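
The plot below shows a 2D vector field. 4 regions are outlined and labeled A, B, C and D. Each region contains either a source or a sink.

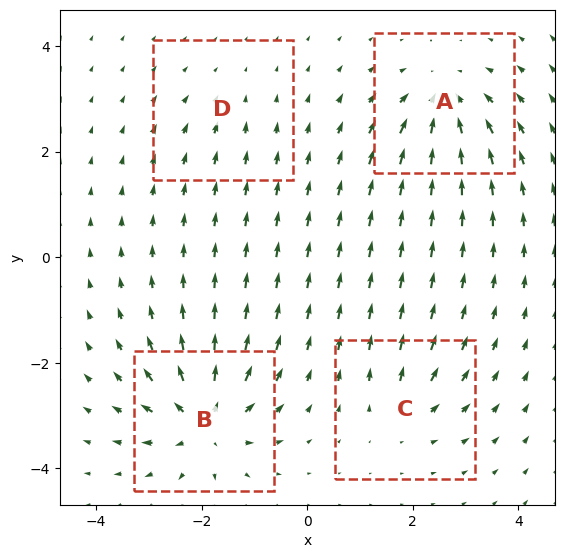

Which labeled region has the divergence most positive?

B

Divergence at each region's feature centre — A: about -7, B: about +8, C: about +4, D: about -2. Region B is most positive.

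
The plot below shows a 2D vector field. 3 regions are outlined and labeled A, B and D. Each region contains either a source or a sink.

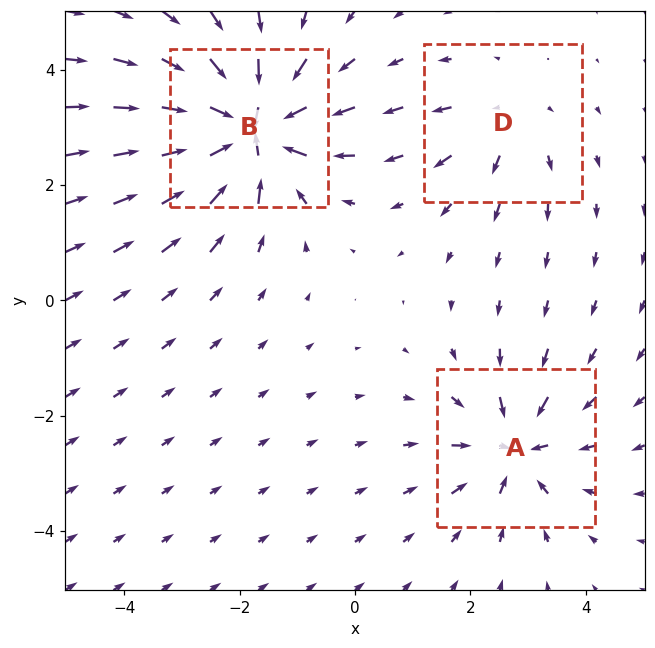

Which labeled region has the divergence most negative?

B

Divergence at each region's feature centre — A: about -4, B: about -6, D: about +2. Region B is most negative.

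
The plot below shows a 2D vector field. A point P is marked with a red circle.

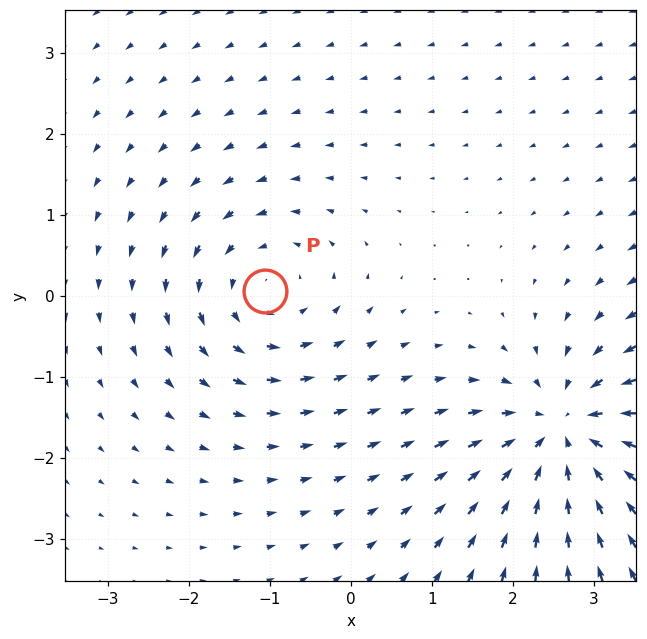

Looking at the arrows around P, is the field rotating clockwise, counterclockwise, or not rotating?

Near P at (-1.1, 0.1) the arrows circulate counterclockwise. The curl (z-component) there is about +4; positive curl means counterclockwise rotation.

counterclockwise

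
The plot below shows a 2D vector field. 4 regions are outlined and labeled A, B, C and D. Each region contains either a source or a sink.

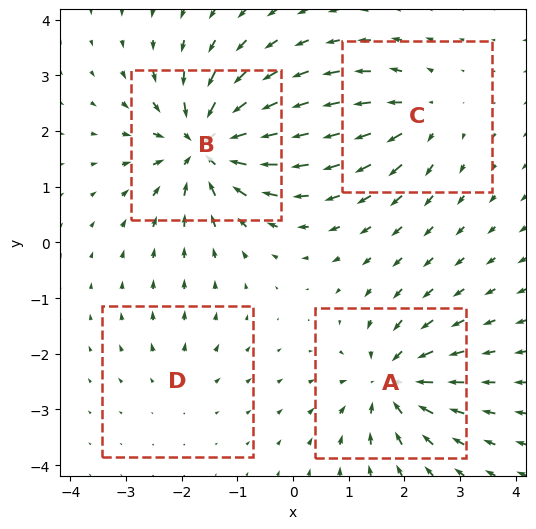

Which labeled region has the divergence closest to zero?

Divergence at each region's feature centre — A: about -6, B: about -9, C: about +4, D: about +2. Region D is closest to zero.

D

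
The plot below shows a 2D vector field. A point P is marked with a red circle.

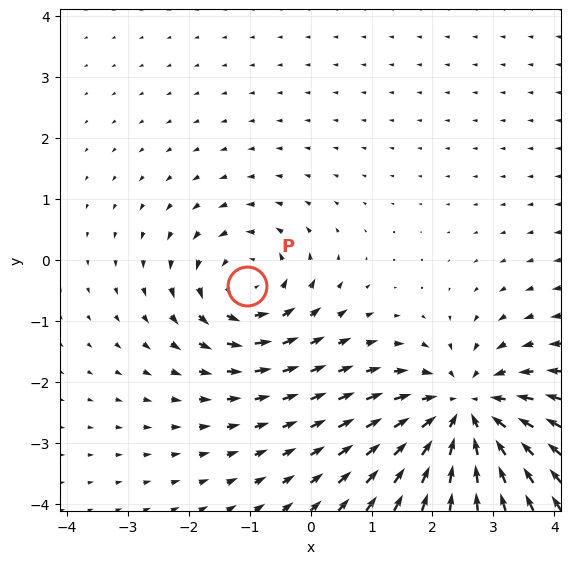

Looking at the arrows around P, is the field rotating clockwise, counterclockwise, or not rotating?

Near P at (-1.0, -0.4) the arrows circulate counterclockwise. The curl (z-component) there is about +3; positive curl means counterclockwise rotation.

counterclockwise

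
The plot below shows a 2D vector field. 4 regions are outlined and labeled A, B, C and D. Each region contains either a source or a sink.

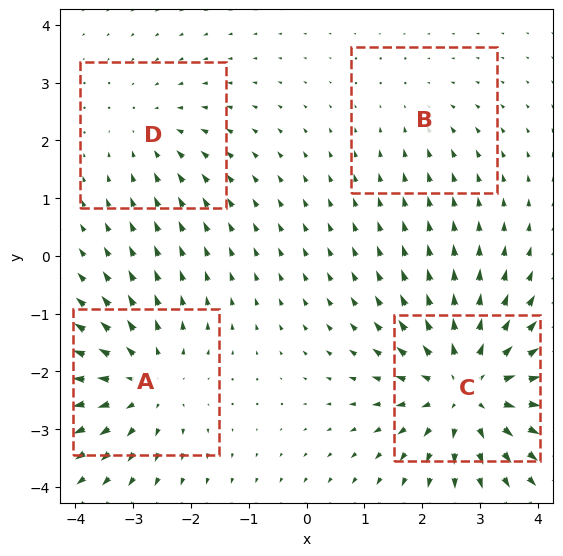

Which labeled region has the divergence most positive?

C

Divergence at each region's feature centre — A: about +5, B: about -2, C: about +6, D: about -3. Region C is most positive.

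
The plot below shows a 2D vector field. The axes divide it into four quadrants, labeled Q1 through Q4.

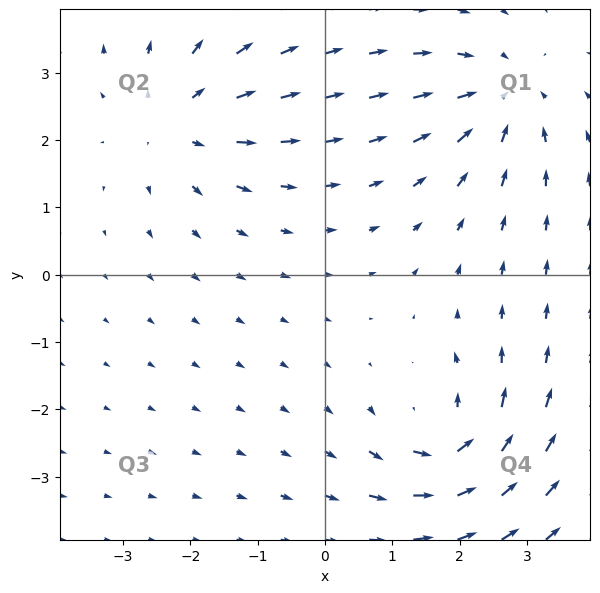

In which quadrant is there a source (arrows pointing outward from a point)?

Q2

The source sits at approximately (-2.2, 2.3), which lies in quadrant Q2. The divergence there is about +3, positive as expected for a source.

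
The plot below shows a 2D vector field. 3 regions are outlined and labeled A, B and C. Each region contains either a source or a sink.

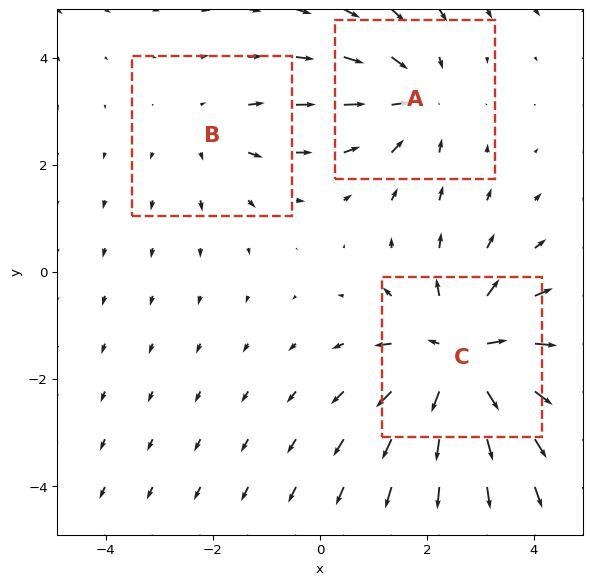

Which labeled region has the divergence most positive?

Divergence at each region's feature centre — A: about -3, B: about +2, C: about +5. Region C is most positive.

C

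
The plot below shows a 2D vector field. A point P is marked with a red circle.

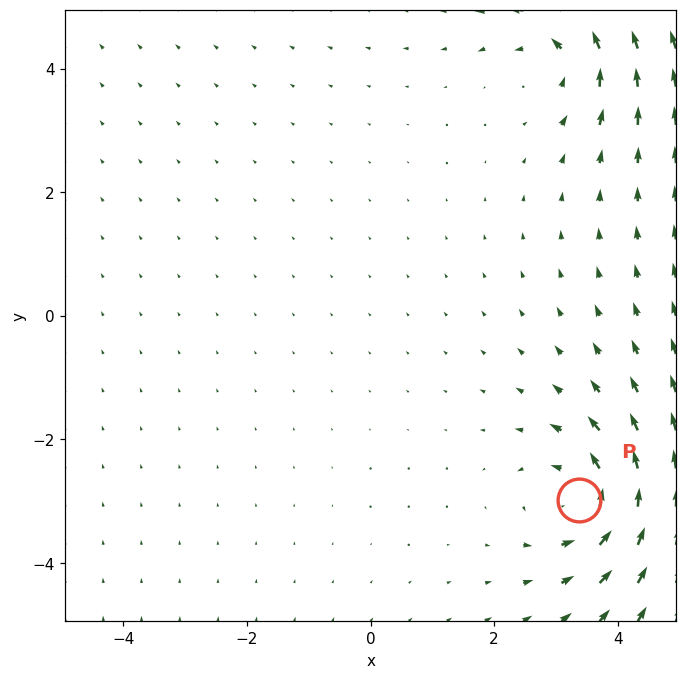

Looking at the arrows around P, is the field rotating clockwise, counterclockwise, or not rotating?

counterclockwise

Near P at (3.4, -3.0) the arrows circulate counterclockwise. The curl (z-component) there is about +4; positive curl means counterclockwise rotation.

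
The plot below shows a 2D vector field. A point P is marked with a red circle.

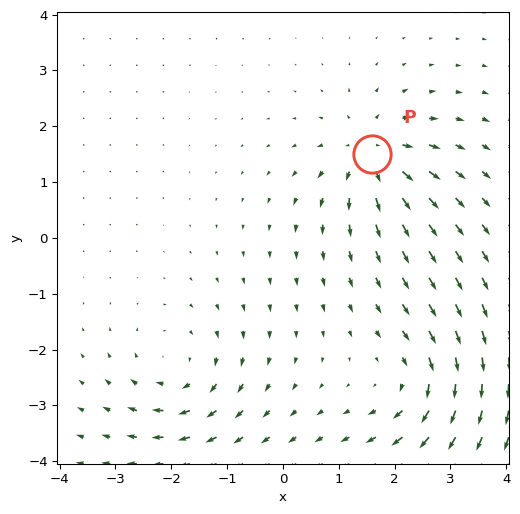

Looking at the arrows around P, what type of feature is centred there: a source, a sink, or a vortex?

source

At P (1.6, 1.5) the arrows spread outward. Divergence about +7, curl ≈0 — positive divergence with near-zero curl is a source.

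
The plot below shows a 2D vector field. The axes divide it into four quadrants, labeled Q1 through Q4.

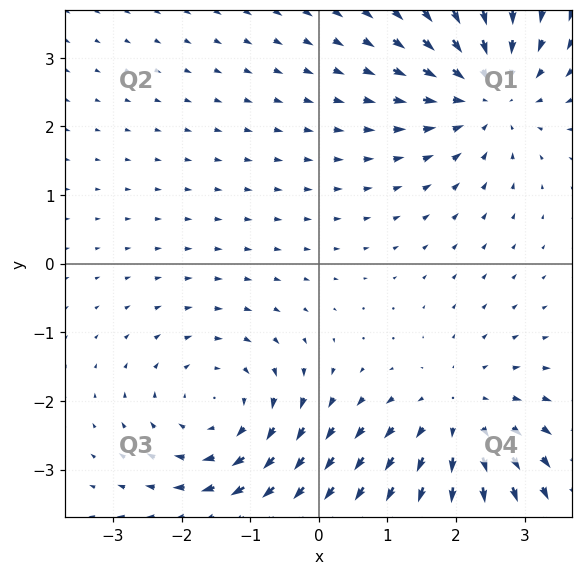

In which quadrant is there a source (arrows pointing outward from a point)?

The source sits at approximately (2.0, -2.3), which lies in quadrant Q4. The divergence there is about +4, positive as expected for a source.

Q4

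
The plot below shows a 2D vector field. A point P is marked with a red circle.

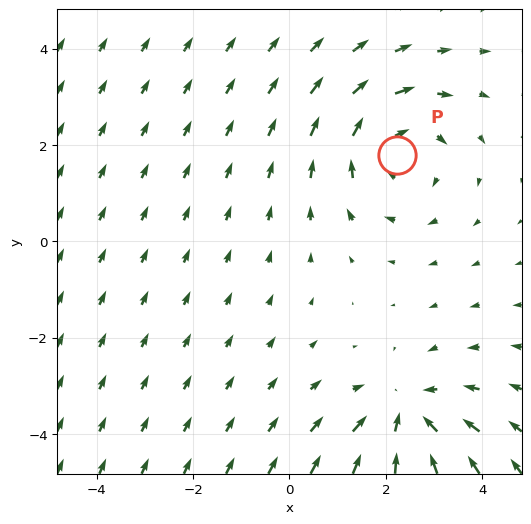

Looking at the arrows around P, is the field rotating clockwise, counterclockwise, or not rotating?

clockwise

Near P at (2.2, 1.8) the arrows circulate clockwise. The curl (z-component) there is about -3; negative curl means clockwise rotation.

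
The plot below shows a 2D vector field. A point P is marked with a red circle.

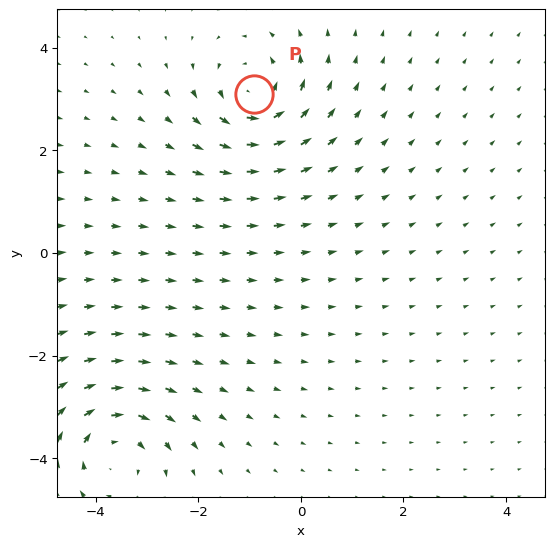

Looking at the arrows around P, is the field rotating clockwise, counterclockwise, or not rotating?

Near P at (-0.9, 3.1) the arrows circulate counterclockwise. The curl (z-component) there is about +6; positive curl means counterclockwise rotation.

counterclockwise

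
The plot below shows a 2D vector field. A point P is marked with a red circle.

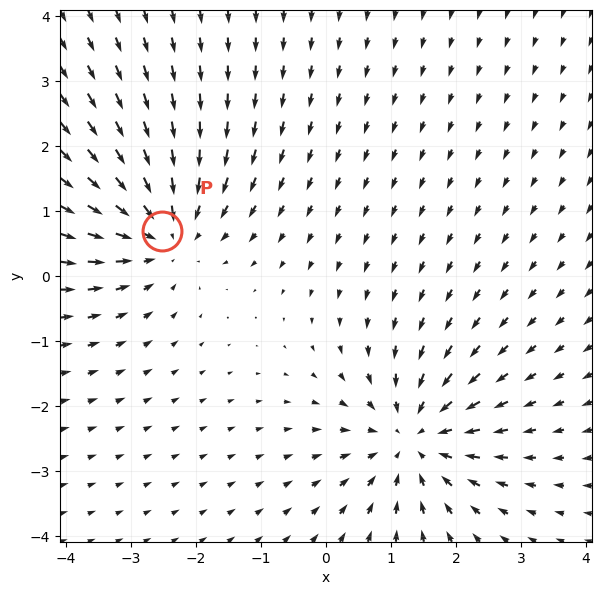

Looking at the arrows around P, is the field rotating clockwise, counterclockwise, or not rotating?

Near P at (-2.5, 0.7) the arrows show no circulation. The curl there is ≈0.

not rotating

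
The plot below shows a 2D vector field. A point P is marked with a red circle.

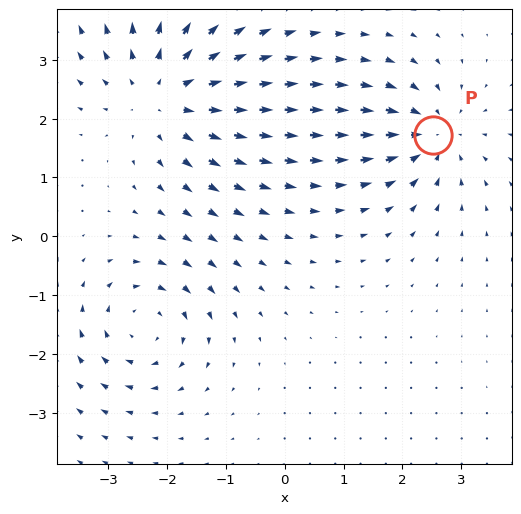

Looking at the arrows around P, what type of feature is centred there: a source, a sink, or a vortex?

At P (2.5, 1.7) the arrows converge inward. Divergence about -4, curl ≈0 — negative divergence with near-zero curl is a sink.

sink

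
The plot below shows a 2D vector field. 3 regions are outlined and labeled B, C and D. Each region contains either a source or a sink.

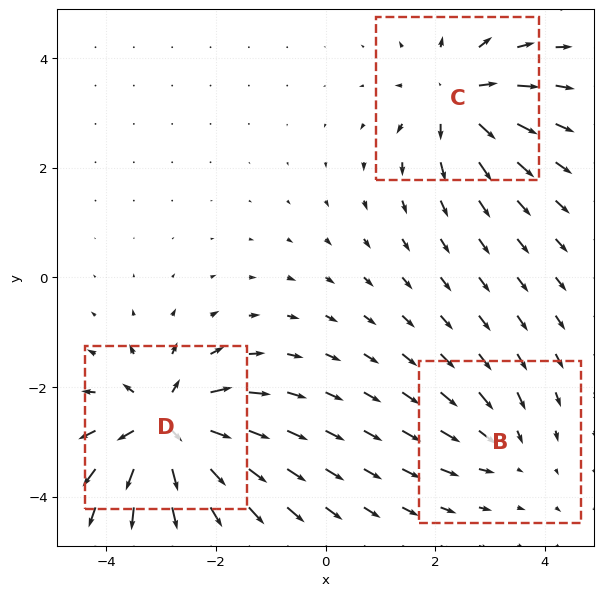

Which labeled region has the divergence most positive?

Divergence at each region's feature centre — B: about -2, C: about +4, D: about +6. Region D is most positive.

D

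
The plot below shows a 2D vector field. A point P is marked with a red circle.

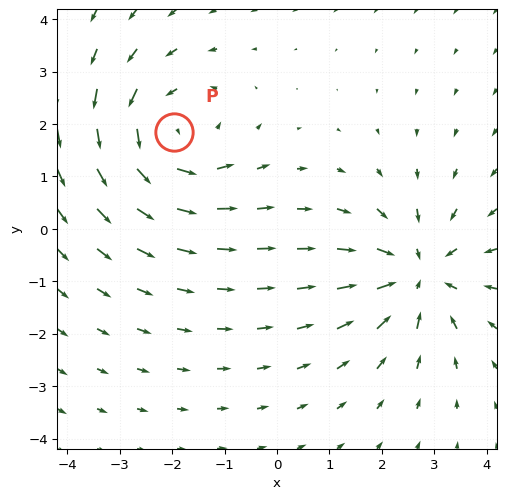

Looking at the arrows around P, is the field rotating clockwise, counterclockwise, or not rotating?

counterclockwise

Near P at (-2.0, 1.8) the arrows circulate counterclockwise. The curl (z-component) there is about +4; positive curl means counterclockwise rotation.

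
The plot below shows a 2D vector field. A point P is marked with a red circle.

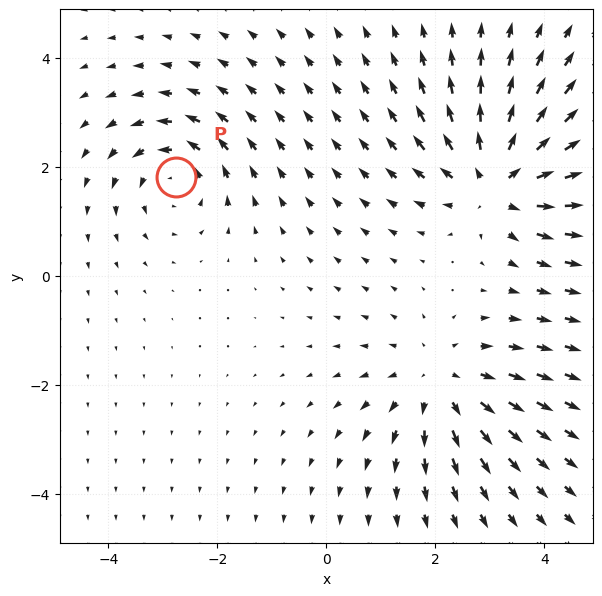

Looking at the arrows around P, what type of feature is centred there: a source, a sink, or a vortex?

vortex

At P (-2.8, 1.8) the arrows circulate counterclockwise. Divergence ≈0, curl about +4 — near-zero divergence with nonzero curl is a vortex.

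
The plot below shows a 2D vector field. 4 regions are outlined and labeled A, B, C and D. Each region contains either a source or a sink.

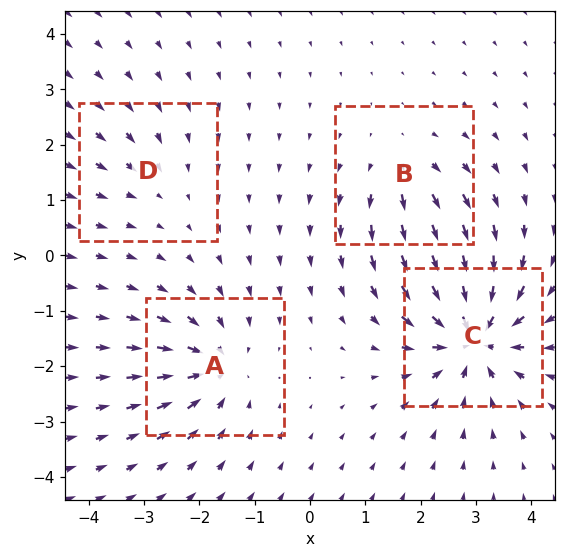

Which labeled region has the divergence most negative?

C

Divergence at each region's feature centre — A: about -6, B: about +4, C: about -9, D: about -2. Region C is most negative.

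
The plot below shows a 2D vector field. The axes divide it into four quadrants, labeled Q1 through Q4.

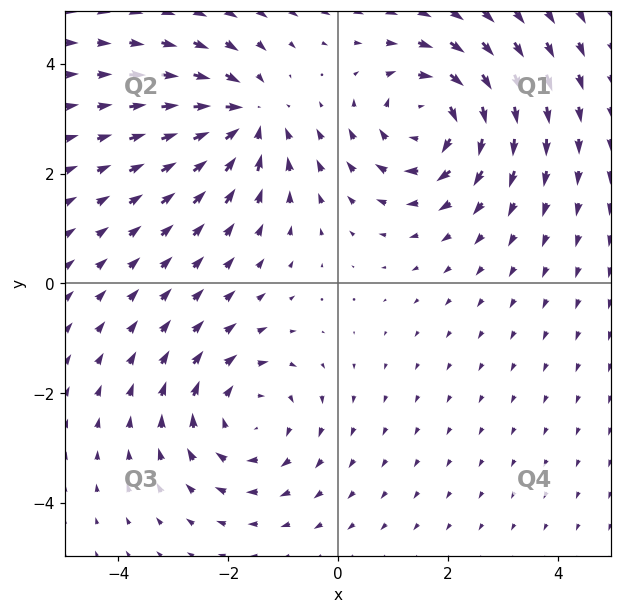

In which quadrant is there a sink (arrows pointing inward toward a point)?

Q2

The sink sits at approximately (-1.7, 3.0), which lies in quadrant Q2. The divergence there is about -3, negative as expected for a sink.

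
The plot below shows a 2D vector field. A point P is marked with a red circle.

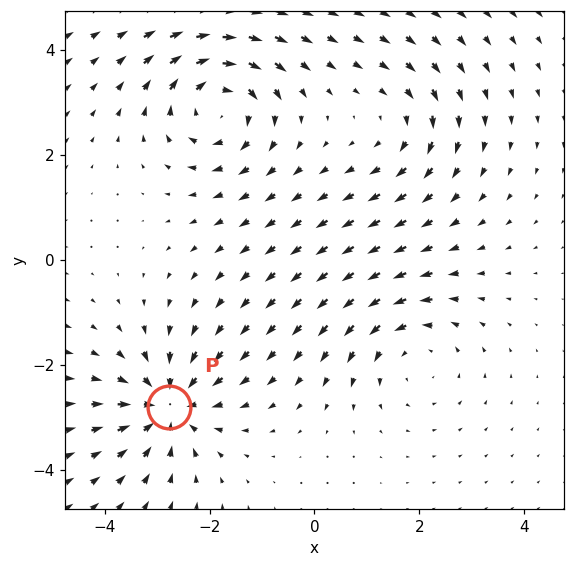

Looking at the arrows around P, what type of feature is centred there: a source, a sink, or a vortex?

At P (-2.8, -2.8) the arrows converge inward. Divergence about -6, curl ≈0 — negative divergence with near-zero curl is a sink.

sink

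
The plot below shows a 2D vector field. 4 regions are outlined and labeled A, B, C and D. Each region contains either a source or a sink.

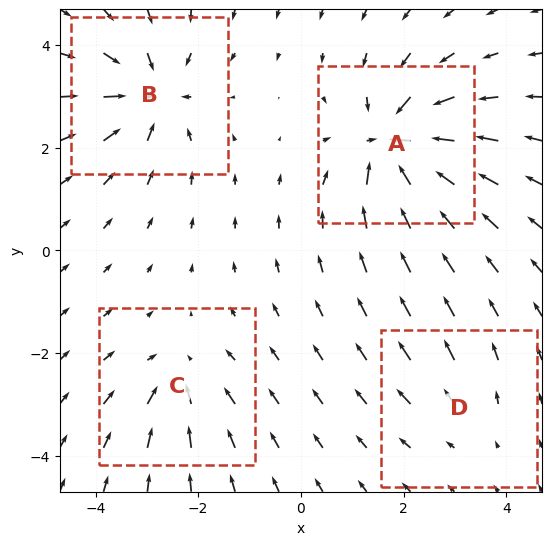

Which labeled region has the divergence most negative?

Divergence at each region's feature centre — A: about -8, B: about -6, C: about -4, D: about +2. Region A is most negative.

A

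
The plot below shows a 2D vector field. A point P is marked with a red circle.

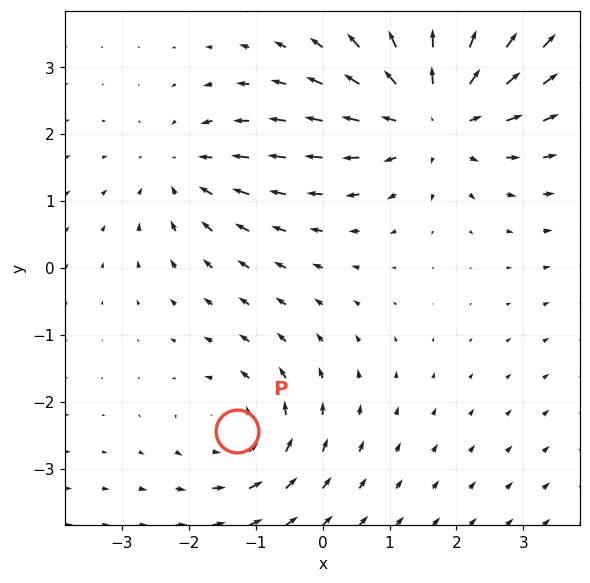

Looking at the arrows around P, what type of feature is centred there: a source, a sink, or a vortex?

vortex

At P (-1.3, -2.4) the arrows circulate counterclockwise. Divergence ≈0, curl about +3 — near-zero divergence with nonzero curl is a vortex.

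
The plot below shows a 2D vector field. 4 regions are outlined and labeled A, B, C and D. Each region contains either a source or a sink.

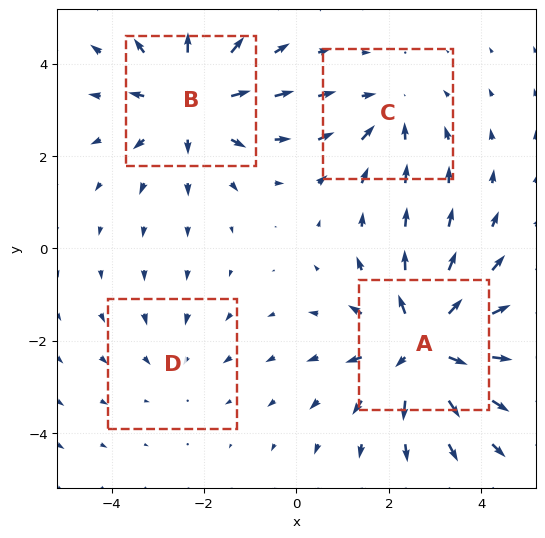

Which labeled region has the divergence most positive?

Divergence at each region's feature centre — A: about +6, B: about +5, C: about -3, D: about -2. Region A is most positive.

A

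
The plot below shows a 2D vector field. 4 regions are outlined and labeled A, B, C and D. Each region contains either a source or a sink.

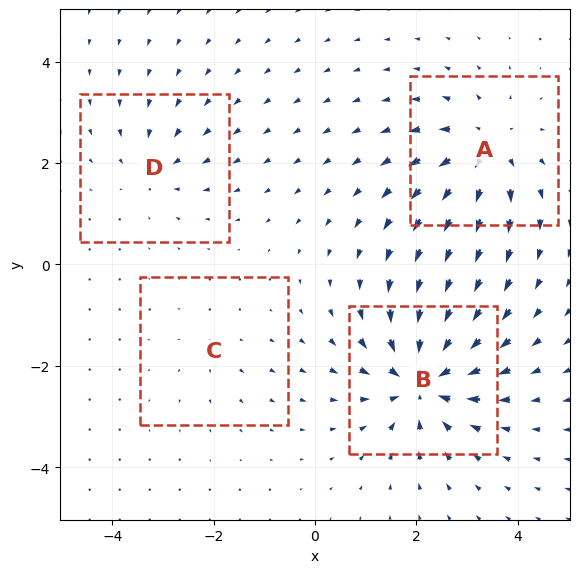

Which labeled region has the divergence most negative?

B

Divergence at each region's feature centre — A: about +6, B: about -8, C: about +2, D: about -4. Region B is most negative.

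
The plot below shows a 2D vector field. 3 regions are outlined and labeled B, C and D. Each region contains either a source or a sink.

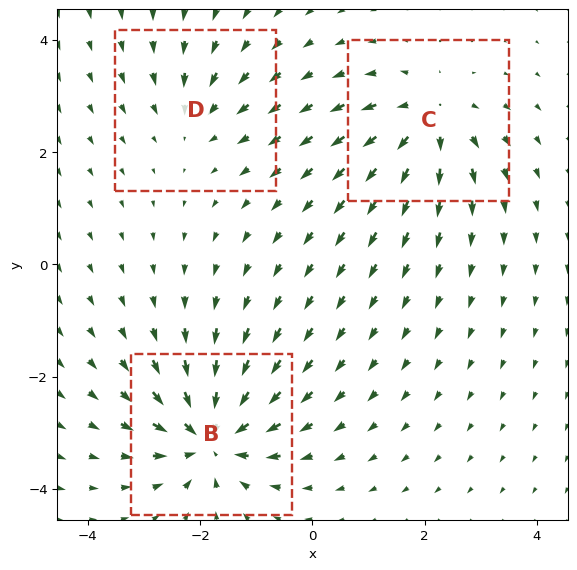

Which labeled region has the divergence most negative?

Divergence at each region's feature centre — B: about -6, C: about +4, D: about -2. Region B is most negative.

B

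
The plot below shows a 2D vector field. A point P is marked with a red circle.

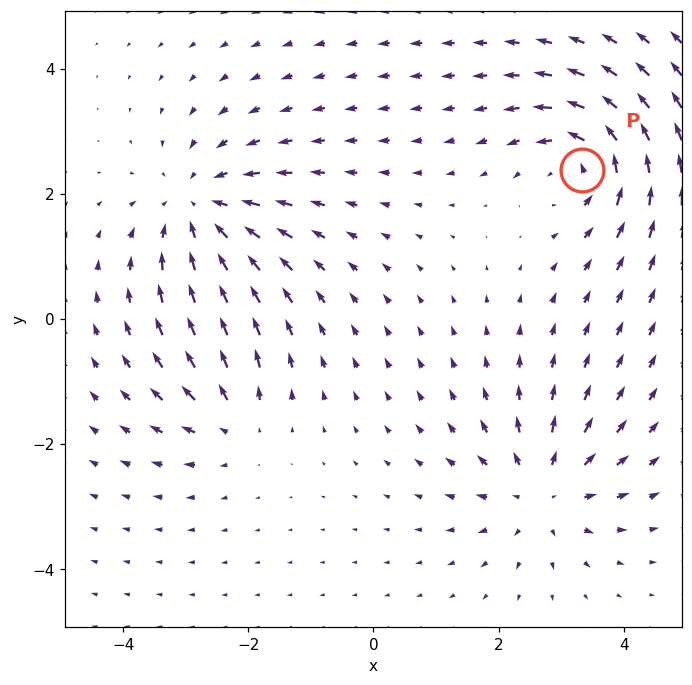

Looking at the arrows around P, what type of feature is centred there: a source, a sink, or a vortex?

At P (3.3, 2.4) the arrows circulate counterclockwise. Divergence ≈0, curl about +6 — near-zero divergence with nonzero curl is a vortex.

vortex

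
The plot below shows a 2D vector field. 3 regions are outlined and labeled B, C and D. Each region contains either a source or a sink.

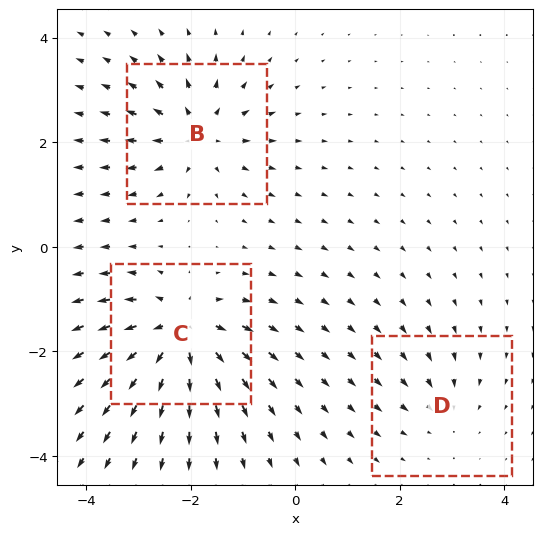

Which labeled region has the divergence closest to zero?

Divergence at each region's feature centre — B: about +4, C: about +6, D: about -2. Region D is closest to zero.

D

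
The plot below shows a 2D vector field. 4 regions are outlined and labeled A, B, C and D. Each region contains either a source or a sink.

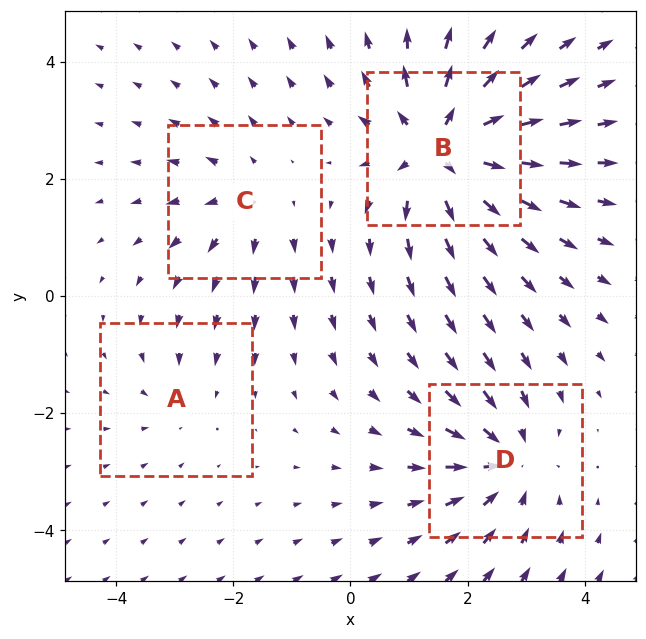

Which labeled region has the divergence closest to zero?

Divergence at each region's feature centre — A: about -2, B: about +7, C: about +3, D: about -5. Region A is closest to zero.

A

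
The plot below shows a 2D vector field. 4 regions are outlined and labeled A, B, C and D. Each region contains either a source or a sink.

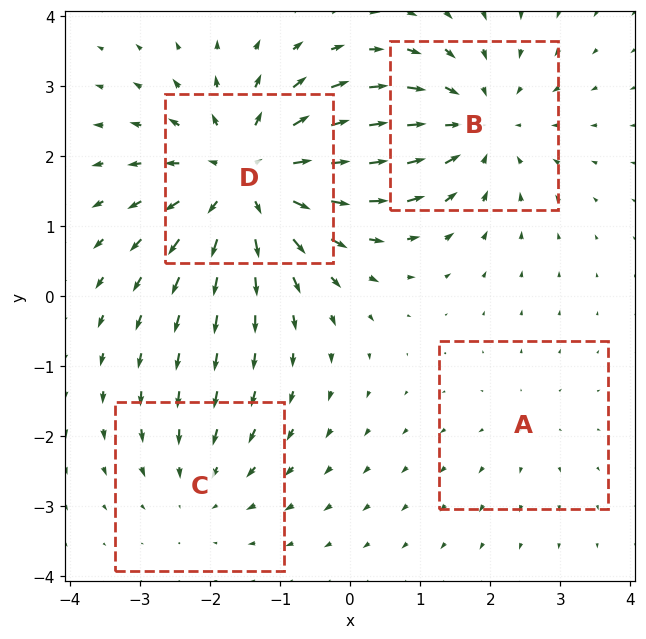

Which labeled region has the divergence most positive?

Divergence at each region's feature centre — A: about +2, B: about -4, C: about -3, D: about +6. Region D is most positive.

D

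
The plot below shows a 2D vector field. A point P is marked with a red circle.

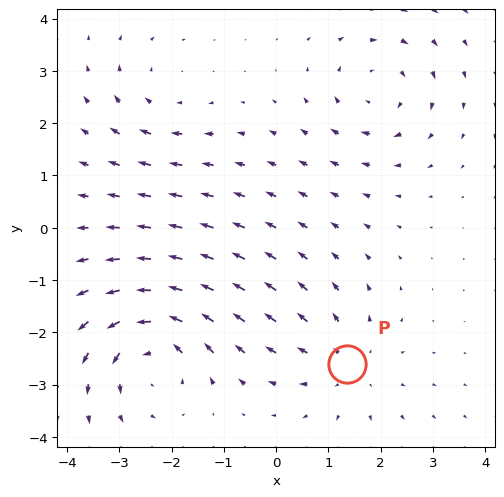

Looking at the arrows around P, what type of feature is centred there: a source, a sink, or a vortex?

source

At P (1.4, -2.6) the arrows spread outward. Divergence about +3, curl ≈0 — positive divergence with near-zero curl is a source.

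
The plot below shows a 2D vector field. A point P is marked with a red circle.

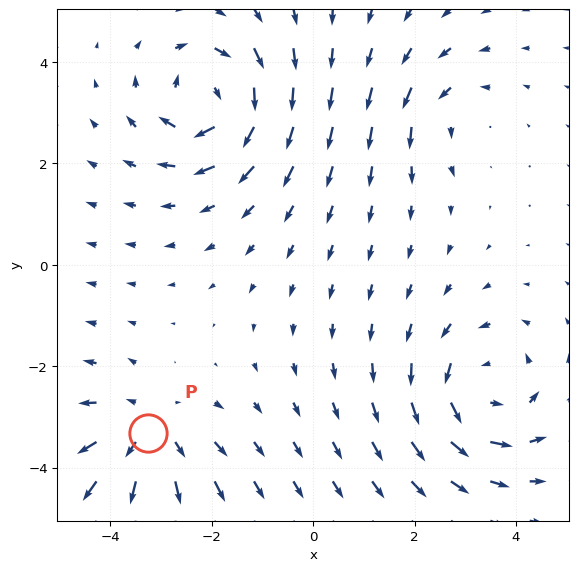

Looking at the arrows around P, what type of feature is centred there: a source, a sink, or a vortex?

source

At P (-3.2, -3.3) the arrows spread outward. Divergence about +4, curl ≈0 — positive divergence with near-zero curl is a source.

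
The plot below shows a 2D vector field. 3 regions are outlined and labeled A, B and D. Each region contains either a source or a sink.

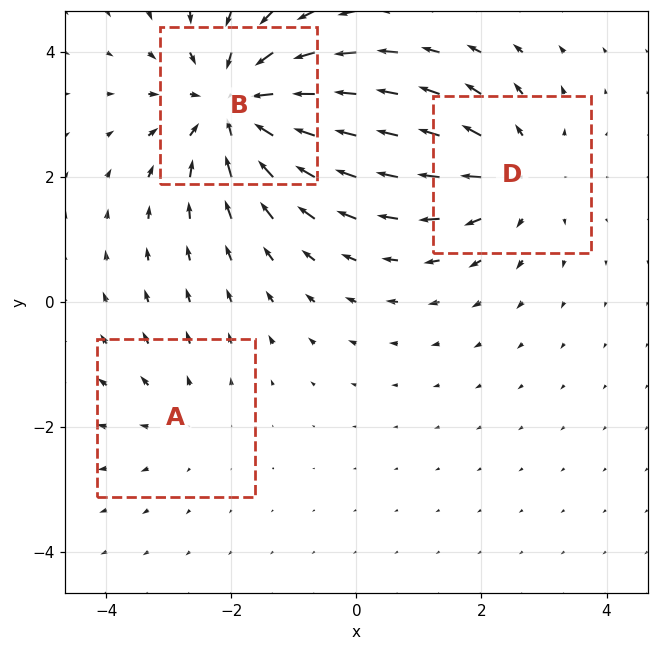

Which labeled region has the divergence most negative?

Divergence at each region's feature centre — A: about +2, B: about -5, D: about +3. Region B is most negative.

B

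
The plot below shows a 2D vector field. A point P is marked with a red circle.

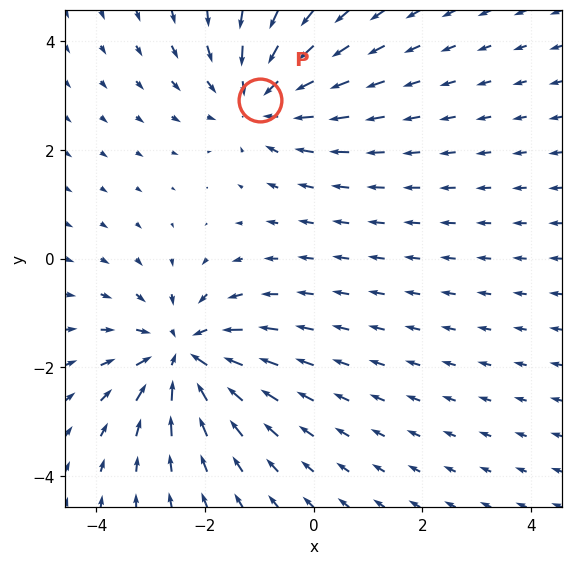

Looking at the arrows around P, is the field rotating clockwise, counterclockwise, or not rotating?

not rotating

Near P at (-1.0, 2.9) the arrows show no circulation. The curl there is ≈0.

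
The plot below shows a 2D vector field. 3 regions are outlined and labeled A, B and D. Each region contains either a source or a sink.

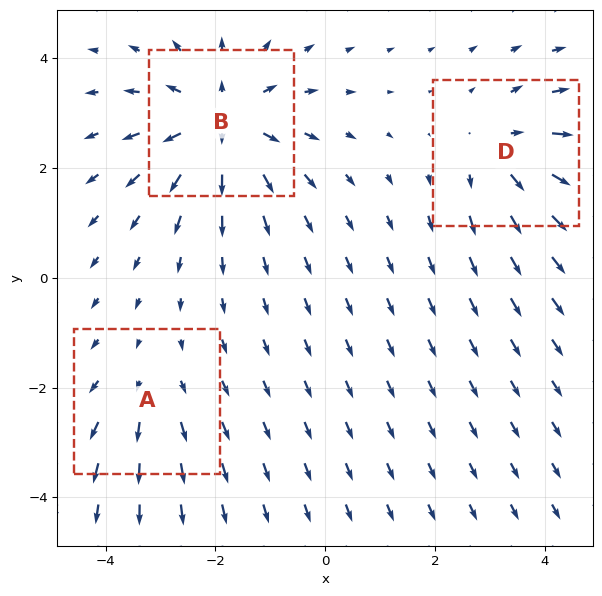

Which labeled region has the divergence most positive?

B

Divergence at each region's feature centre — A: about +2, B: about +5, D: about +3. Region B is most positive.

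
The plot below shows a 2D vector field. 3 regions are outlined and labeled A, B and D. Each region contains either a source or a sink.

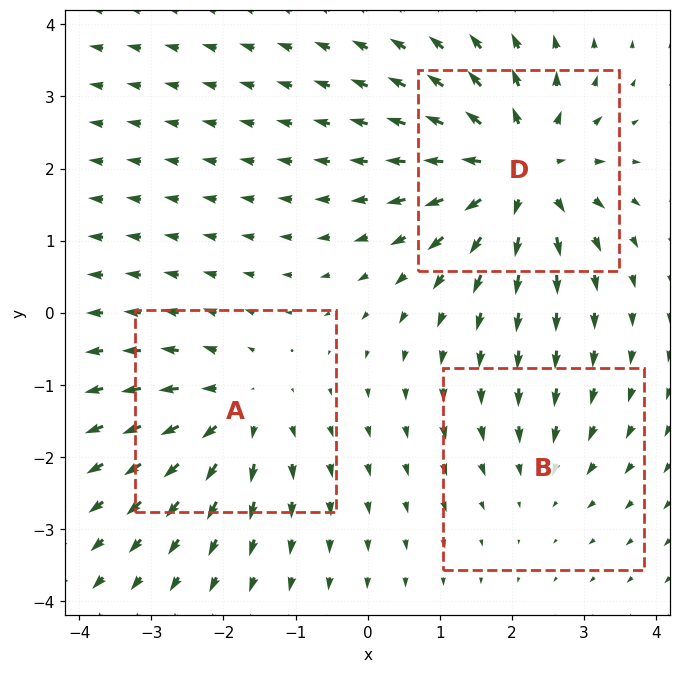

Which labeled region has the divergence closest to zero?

B

Divergence at each region's feature centre — A: about +4, B: about -2, D: about +5. Region B is closest to zero.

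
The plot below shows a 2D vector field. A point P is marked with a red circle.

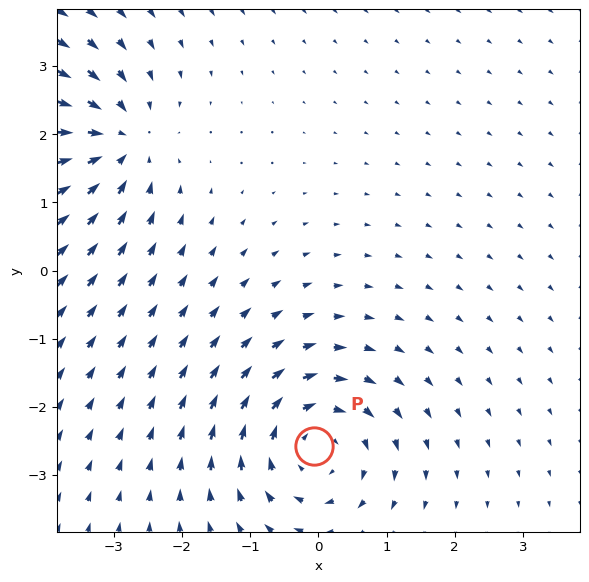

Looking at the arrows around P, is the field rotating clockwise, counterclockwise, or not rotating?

Near P at (-0.1, -2.6) the arrows circulate clockwise. The curl (z-component) there is about -4; negative curl means clockwise rotation.

clockwise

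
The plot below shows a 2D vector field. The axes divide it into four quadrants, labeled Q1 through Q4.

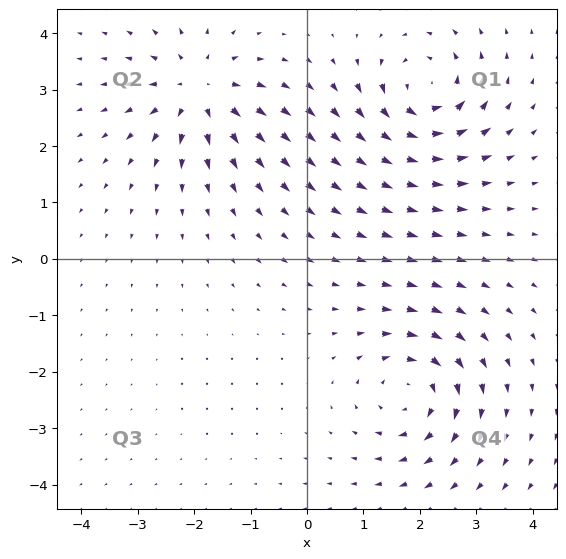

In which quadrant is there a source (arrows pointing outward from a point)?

The source sits at approximately (-1.9, 3.0), which lies in quadrant Q2. The divergence there is about +5, positive as expected for a source.

Q2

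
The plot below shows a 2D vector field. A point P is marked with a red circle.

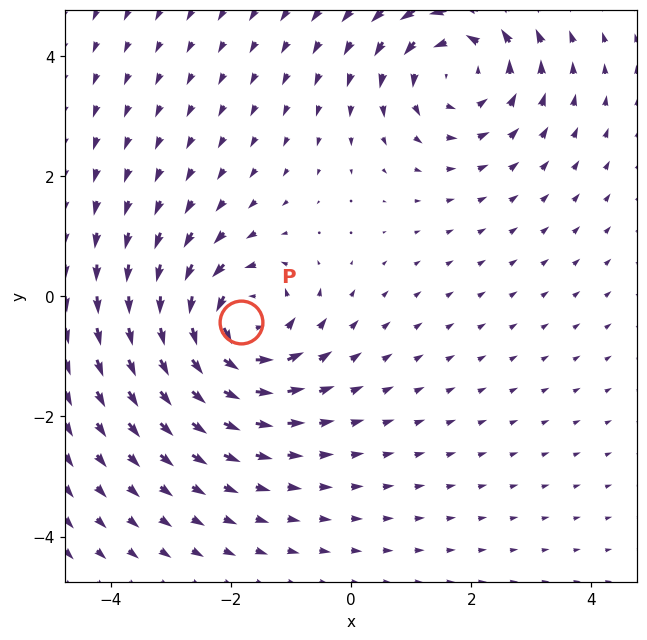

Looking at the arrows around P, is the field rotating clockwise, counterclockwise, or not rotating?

counterclockwise

Near P at (-1.8, -0.4) the arrows circulate counterclockwise. The curl (z-component) there is about +5; positive curl means counterclockwise rotation.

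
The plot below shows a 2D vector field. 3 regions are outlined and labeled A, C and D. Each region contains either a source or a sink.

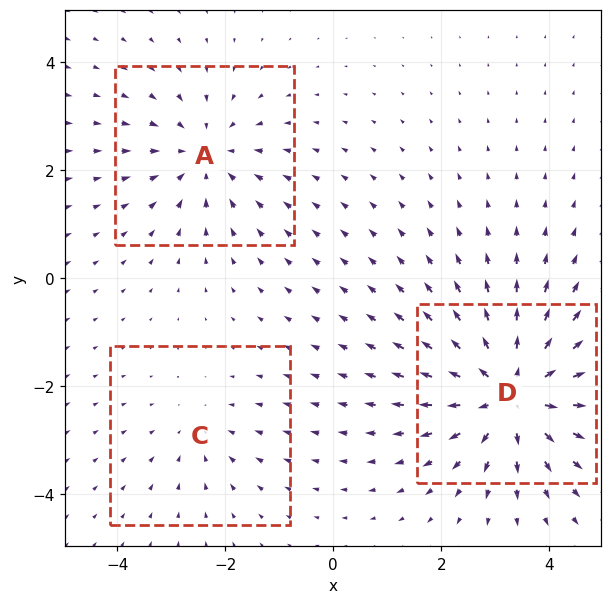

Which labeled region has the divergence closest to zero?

Divergence at each region's feature centre — A: about -3, C: about -2, D: about +5. Region C is closest to zero.

C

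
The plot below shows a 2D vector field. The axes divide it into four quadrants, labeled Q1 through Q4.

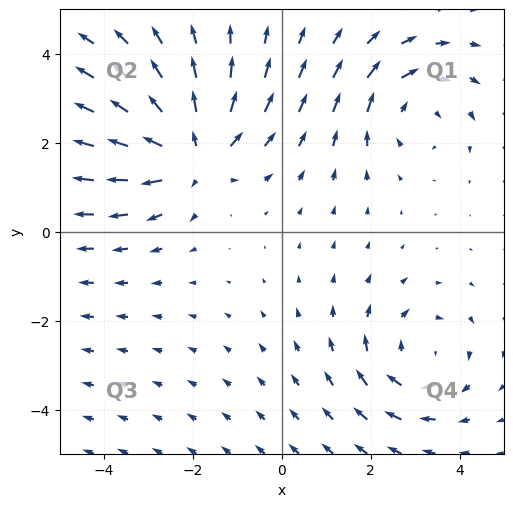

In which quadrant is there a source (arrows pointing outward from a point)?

The source sits at approximately (-2.0, 1.8), which lies in quadrant Q2. The divergence there is about +4, positive as expected for a source.

Q2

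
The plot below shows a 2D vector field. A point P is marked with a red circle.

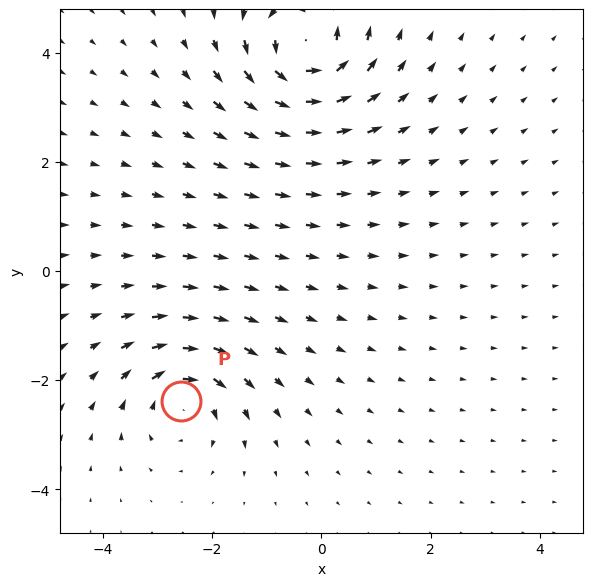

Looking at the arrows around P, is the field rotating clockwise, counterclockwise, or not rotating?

clockwise

Near P at (-2.6, -2.4) the arrows circulate clockwise. The curl (z-component) there is about -5; negative curl means clockwise rotation.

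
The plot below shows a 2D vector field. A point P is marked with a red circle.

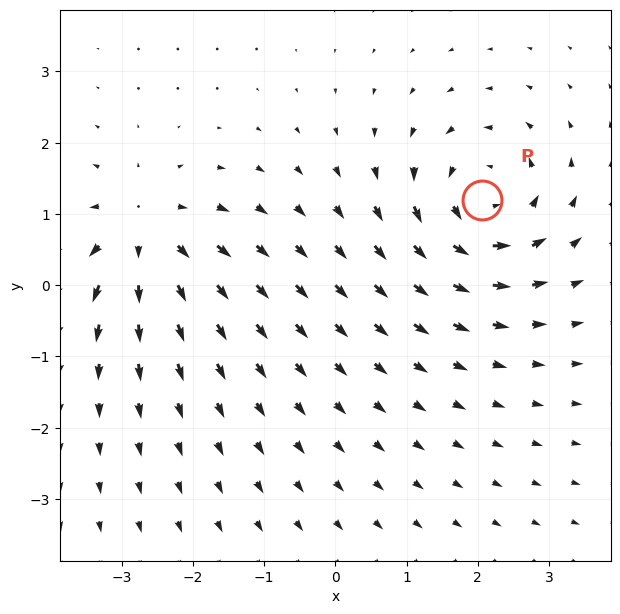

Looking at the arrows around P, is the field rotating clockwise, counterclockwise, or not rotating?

counterclockwise

Near P at (2.1, 1.2) the arrows circulate counterclockwise. The curl (z-component) there is about +6; positive curl means counterclockwise rotation.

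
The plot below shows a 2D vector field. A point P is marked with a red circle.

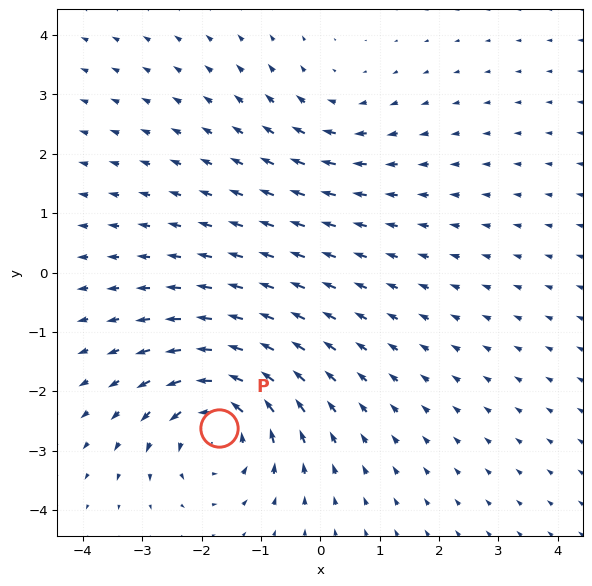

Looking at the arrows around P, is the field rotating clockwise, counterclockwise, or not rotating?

counterclockwise

Near P at (-1.7, -2.6) the arrows circulate counterclockwise. The curl (z-component) there is about +5; positive curl means counterclockwise rotation.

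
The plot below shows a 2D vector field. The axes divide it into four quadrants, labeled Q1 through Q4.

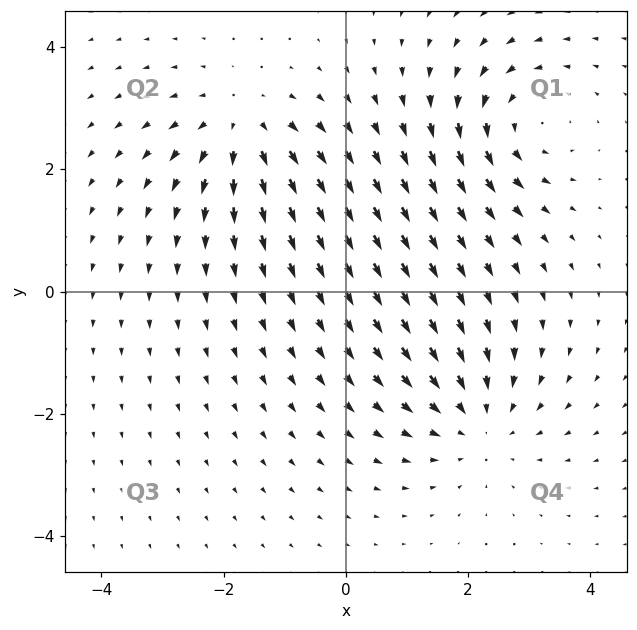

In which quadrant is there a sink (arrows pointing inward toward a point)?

The sink sits at approximately (2.2, -2.1), which lies in quadrant Q4. The divergence there is about -4, negative as expected for a sink.

Q4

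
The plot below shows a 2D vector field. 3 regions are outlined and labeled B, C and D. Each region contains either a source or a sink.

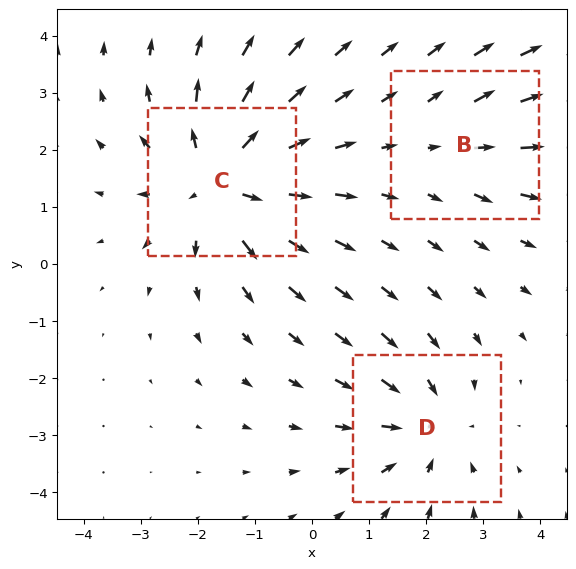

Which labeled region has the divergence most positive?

Divergence at each region's feature centre — B: about +2, C: about +4, D: about -3. Region C is most positive.

C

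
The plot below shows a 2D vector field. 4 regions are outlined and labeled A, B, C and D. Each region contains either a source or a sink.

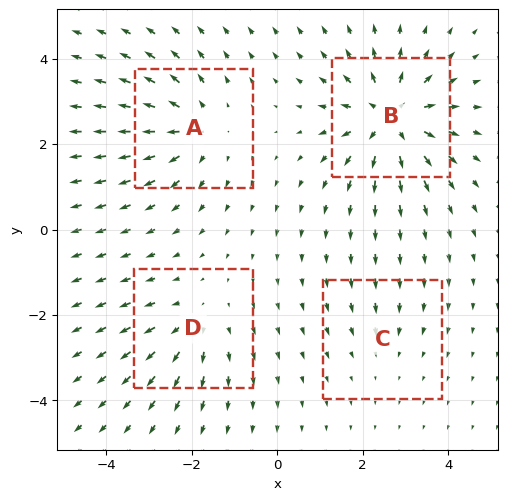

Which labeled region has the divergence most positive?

B

Divergence at each region's feature centre — A: about +5, B: about +7, C: about -2, D: about +3. Region B is most positive.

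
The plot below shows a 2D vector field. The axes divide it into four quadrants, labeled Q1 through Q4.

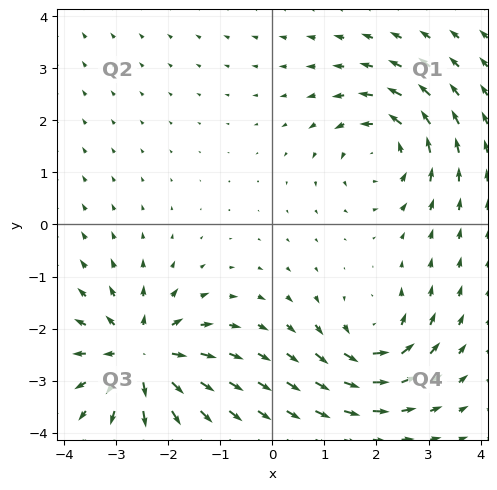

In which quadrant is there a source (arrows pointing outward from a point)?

Q3

The source sits at approximately (-2.5, -2.5), which lies in quadrant Q3. The divergence there is about +6, positive as expected for a source.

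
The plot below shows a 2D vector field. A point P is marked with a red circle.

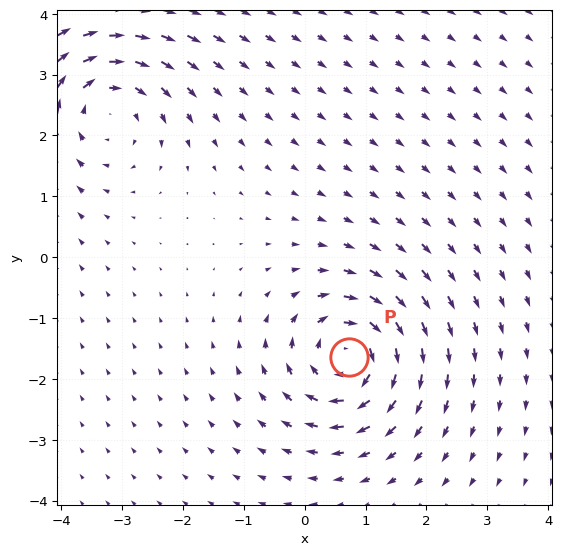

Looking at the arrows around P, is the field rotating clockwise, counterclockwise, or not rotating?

clockwise

Near P at (0.7, -1.6) the arrows circulate clockwise. The curl (z-component) there is about -6; negative curl means clockwise rotation.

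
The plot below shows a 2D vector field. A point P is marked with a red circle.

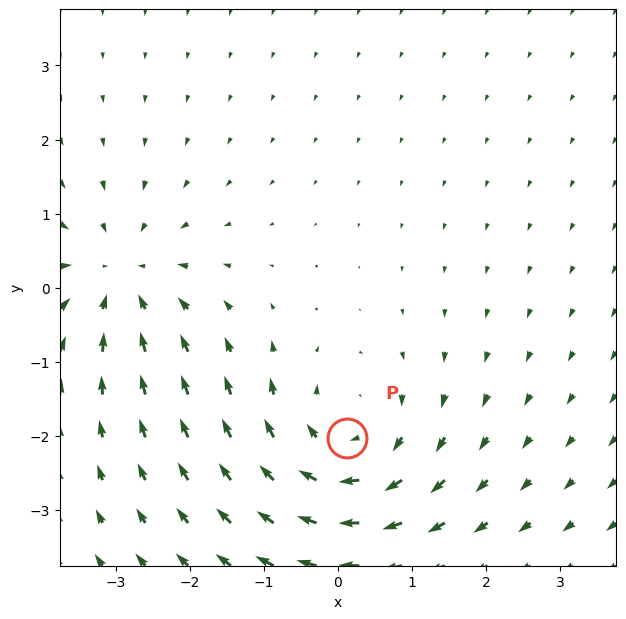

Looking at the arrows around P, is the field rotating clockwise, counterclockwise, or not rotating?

Near P at (0.1, -2.0) the arrows circulate clockwise. The curl (z-component) there is about -3; negative curl means clockwise rotation.

clockwise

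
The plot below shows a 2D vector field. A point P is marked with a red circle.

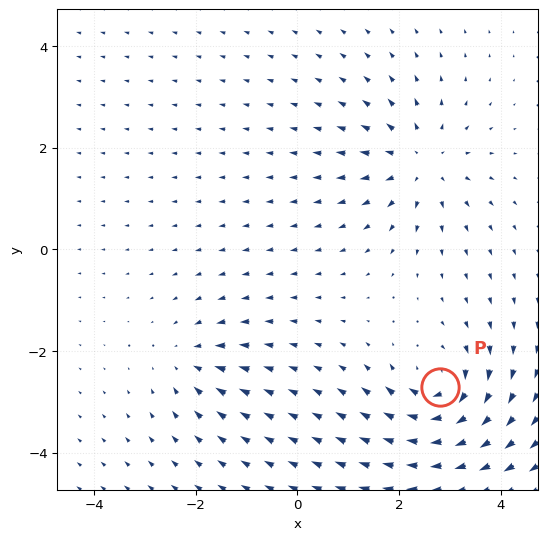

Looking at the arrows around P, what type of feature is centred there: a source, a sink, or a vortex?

At P (2.8, -2.7) the arrows circulate clockwise. Divergence ≈0, curl about -6 — near-zero divergence with nonzero curl is a vortex.

vortex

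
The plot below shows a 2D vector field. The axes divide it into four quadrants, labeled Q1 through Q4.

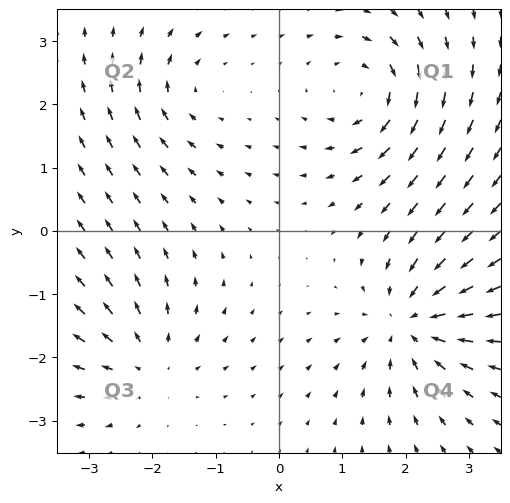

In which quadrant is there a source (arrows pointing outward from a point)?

The source sits at approximately (-2.1, -2.1), which lies in quadrant Q3. The divergence there is about +4, positive as expected for a source.

Q3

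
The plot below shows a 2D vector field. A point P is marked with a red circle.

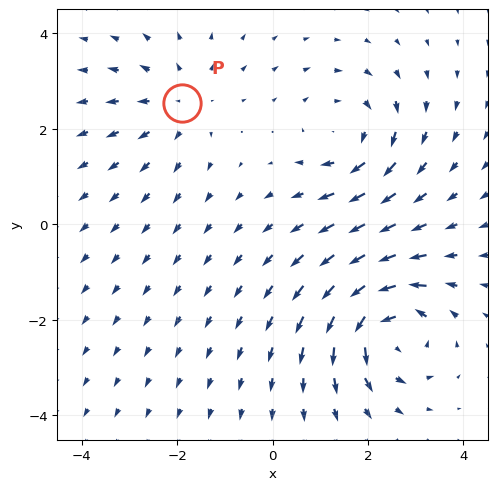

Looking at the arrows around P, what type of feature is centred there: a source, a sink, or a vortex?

At P (-1.9, 2.5) the arrows spread outward. Divergence about +3, curl ≈0 — positive divergence with near-zero curl is a source.

source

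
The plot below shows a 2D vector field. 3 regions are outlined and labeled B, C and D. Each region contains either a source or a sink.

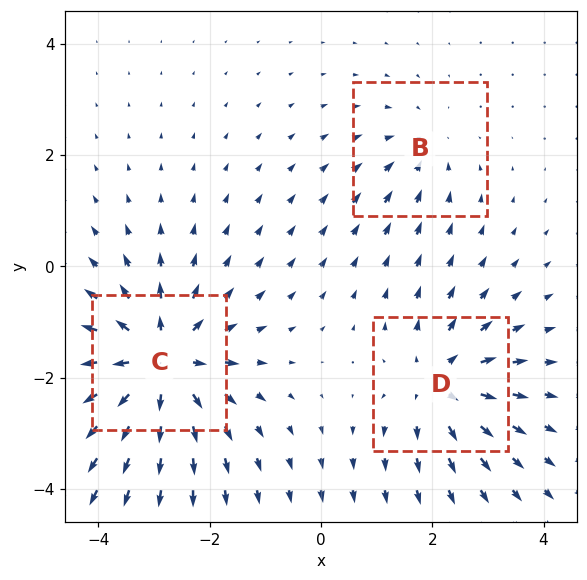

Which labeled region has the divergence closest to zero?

B

Divergence at each region's feature centre — B: about -2, C: about +5, D: about +3. Region B is closest to zero.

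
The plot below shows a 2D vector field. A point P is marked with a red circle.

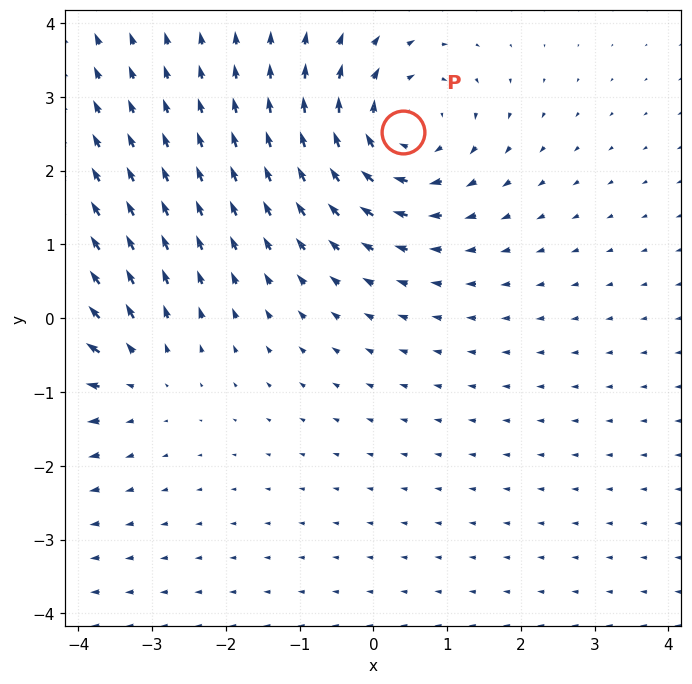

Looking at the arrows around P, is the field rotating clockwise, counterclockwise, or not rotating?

clockwise

Near P at (0.4, 2.5) the arrows circulate clockwise. The curl (z-component) there is about -4; negative curl means clockwise rotation.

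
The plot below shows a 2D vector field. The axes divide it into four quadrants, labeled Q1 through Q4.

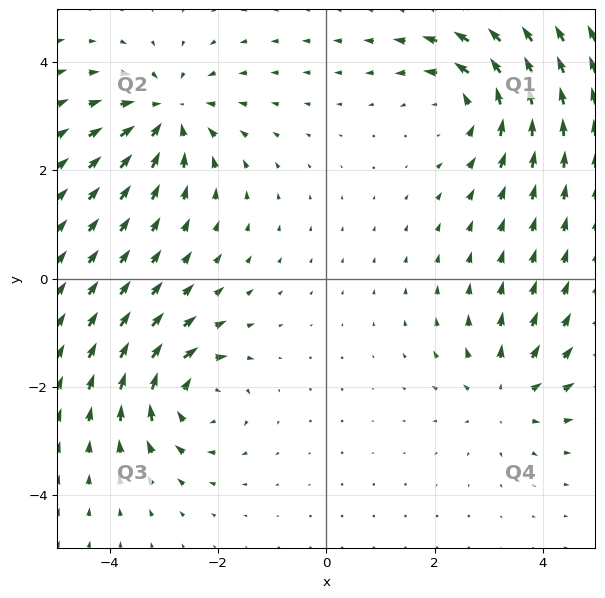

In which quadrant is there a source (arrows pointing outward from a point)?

The source sits at approximately (3.3, -2.1), which lies in quadrant Q4. The divergence there is about +3, positive as expected for a source.

Q4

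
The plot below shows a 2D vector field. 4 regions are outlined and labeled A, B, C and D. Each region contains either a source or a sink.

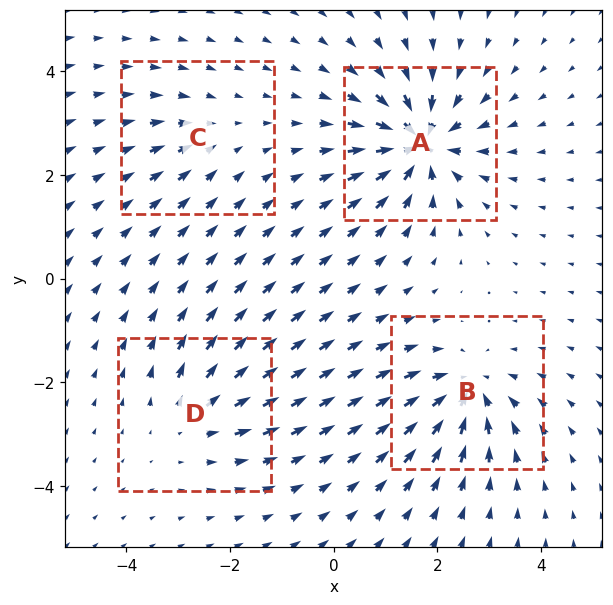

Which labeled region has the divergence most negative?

A

Divergence at each region's feature centre — A: about -8, B: about -6, C: about -3, D: about +4. Region A is most negative.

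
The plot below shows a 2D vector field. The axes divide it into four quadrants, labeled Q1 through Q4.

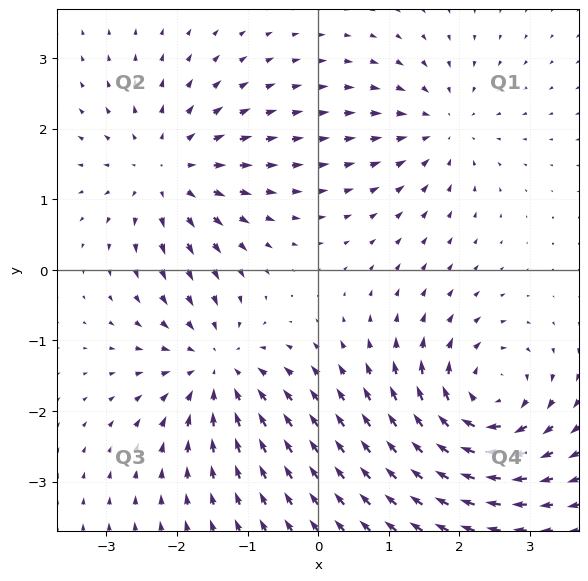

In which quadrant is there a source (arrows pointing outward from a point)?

The source sits at approximately (-2.1, 1.4), which lies in quadrant Q2. The divergence there is about +5, positive as expected for a source.

Q2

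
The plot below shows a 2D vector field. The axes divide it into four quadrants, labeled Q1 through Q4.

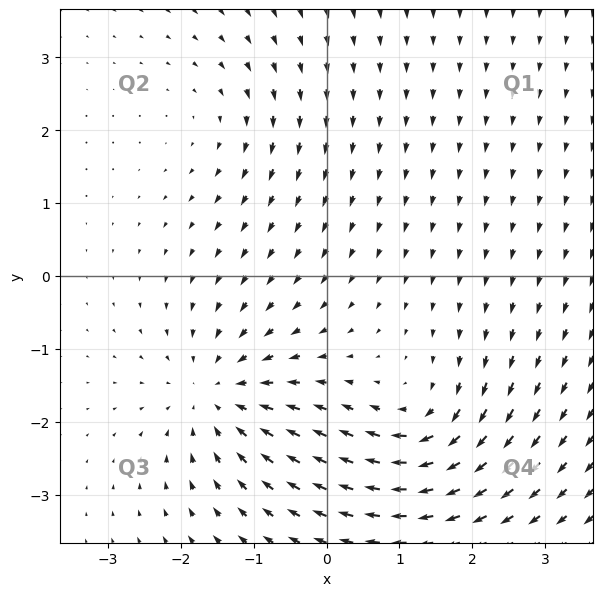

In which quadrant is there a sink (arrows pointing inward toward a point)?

The sink sits at approximately (-1.5, -1.6), which lies in quadrant Q3. The divergence there is about -5, negative as expected for a sink.

Q3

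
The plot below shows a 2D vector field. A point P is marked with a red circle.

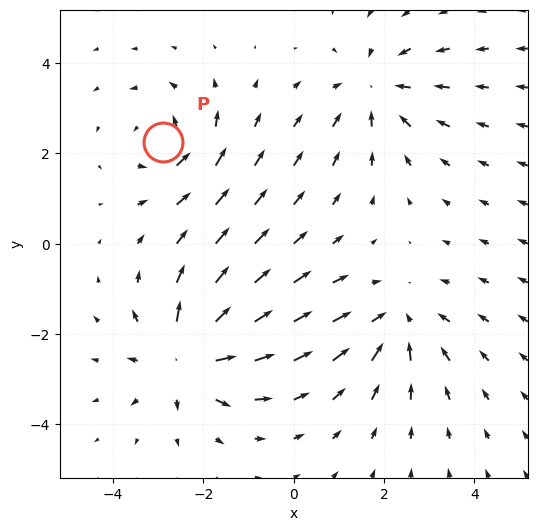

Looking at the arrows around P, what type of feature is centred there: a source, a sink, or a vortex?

vortex

At P (-2.9, 2.3) the arrows circulate counterclockwise. Divergence ≈0, curl about +4 — near-zero divergence with nonzero curl is a vortex.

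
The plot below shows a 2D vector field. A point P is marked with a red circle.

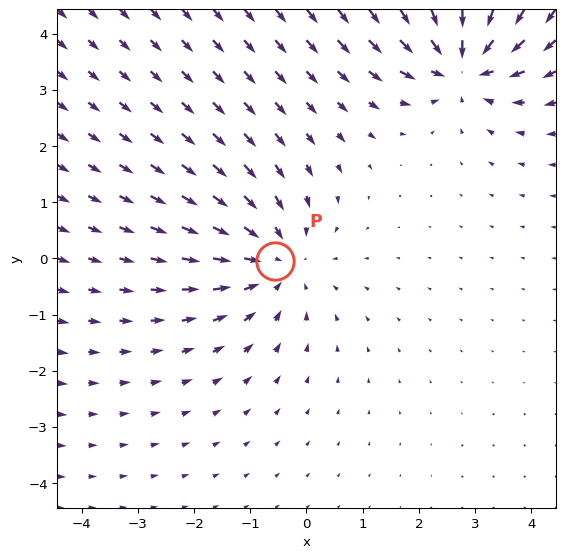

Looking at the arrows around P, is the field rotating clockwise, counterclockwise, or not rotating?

not rotating

Near P at (-0.6, -0.0) the arrows show no circulation. The curl there is ≈0.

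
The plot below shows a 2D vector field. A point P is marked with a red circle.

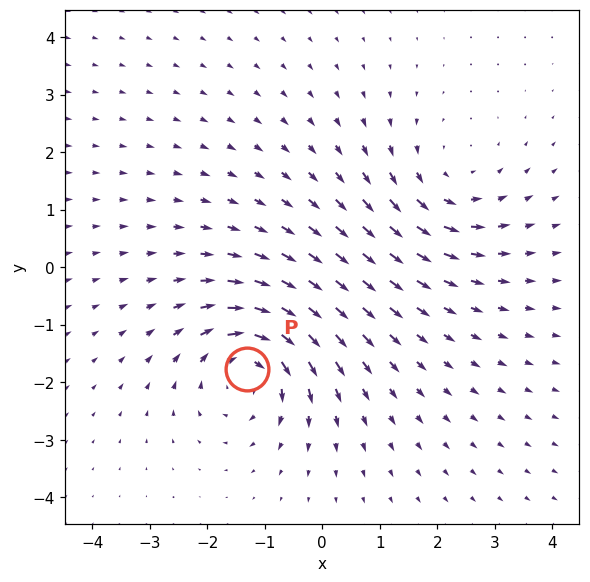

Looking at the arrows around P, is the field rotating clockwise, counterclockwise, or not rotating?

clockwise

Near P at (-1.3, -1.8) the arrows circulate clockwise. The curl (z-component) there is about -5; negative curl means clockwise rotation.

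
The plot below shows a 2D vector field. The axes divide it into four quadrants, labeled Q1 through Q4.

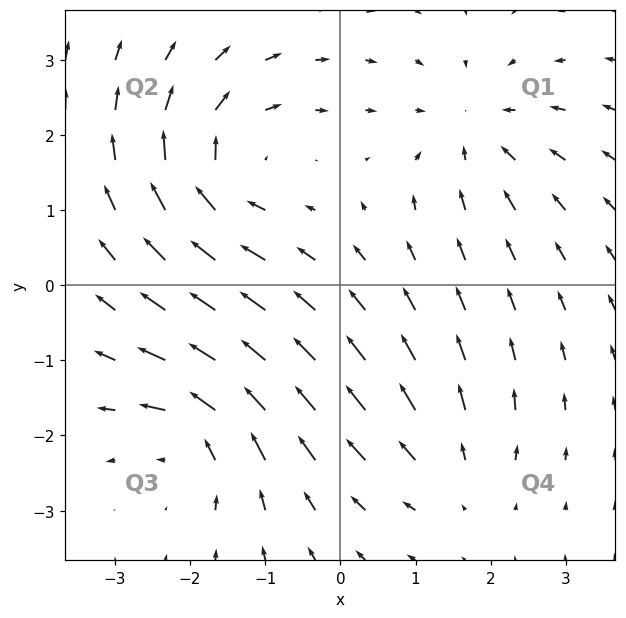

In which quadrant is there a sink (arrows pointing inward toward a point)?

The sink sits at approximately (1.8, 2.0), which lies in quadrant Q1. The divergence there is about -3, negative as expected for a sink.

Q1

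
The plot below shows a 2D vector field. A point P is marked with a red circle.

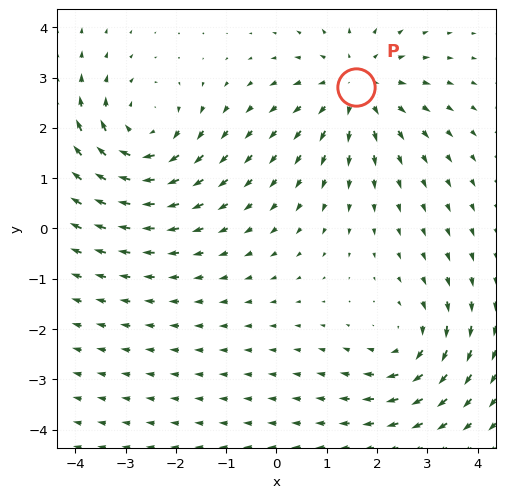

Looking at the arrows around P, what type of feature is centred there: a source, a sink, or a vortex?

source

At P (1.6, 2.8) the arrows spread outward. Divergence about +4, curl ≈0 — positive divergence with near-zero curl is a source.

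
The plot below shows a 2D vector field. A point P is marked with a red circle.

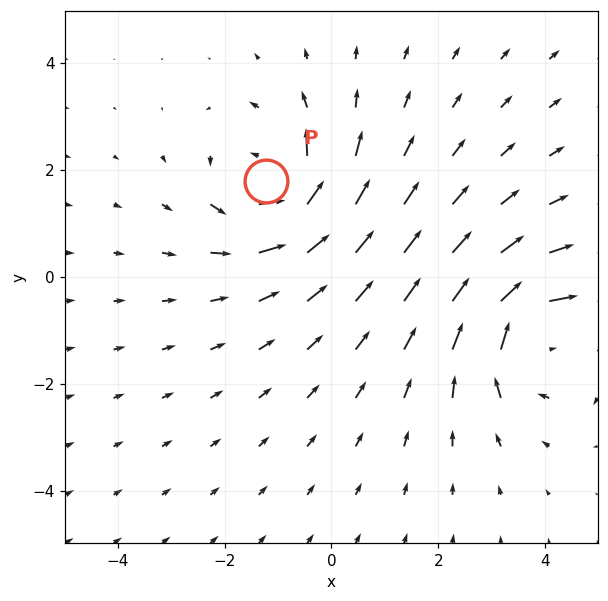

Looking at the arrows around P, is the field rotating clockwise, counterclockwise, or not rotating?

counterclockwise

Near P at (-1.2, 1.8) the arrows circulate counterclockwise. The curl (z-component) there is about +6; positive curl means counterclockwise rotation.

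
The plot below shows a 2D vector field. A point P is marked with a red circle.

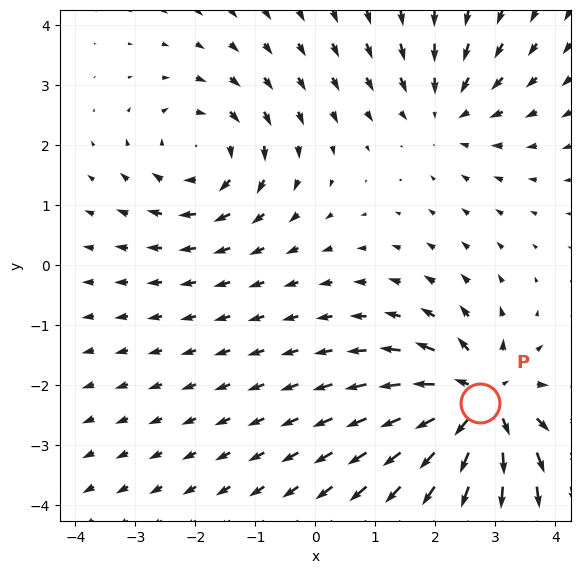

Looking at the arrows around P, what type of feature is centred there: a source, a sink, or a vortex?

At P (2.8, -2.3) the arrows spread outward. Divergence about +5, curl ≈0 — positive divergence with near-zero curl is a source.

source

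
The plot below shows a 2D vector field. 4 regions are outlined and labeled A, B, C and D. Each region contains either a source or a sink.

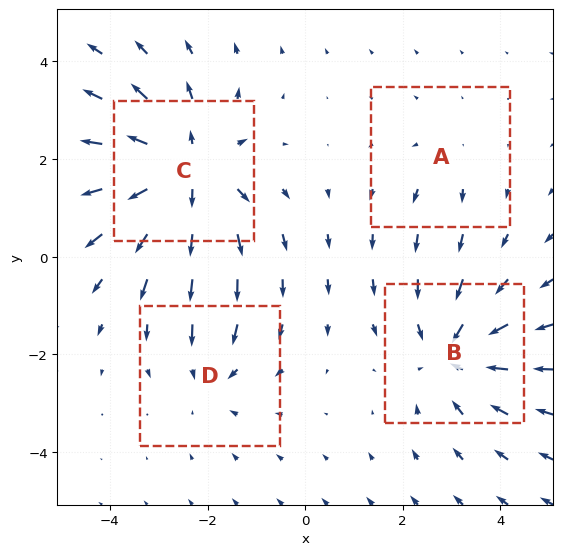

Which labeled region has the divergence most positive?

C

Divergence at each region's feature centre — A: about +2, B: about -4, C: about +5, D: about -3. Region C is most positive.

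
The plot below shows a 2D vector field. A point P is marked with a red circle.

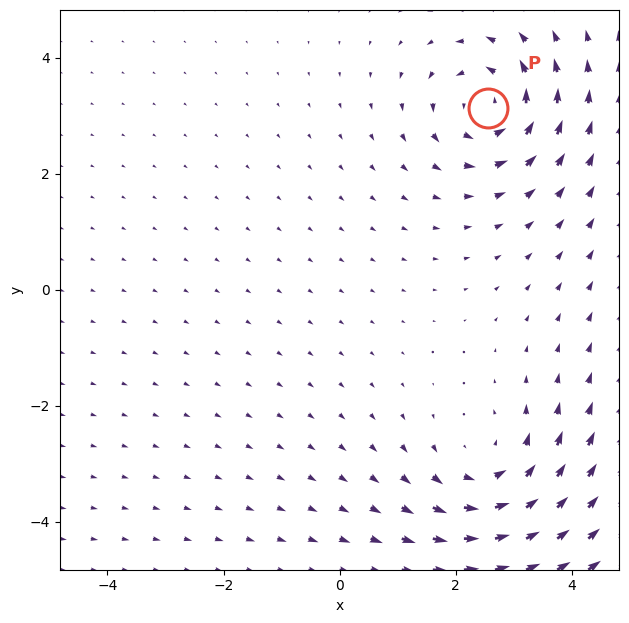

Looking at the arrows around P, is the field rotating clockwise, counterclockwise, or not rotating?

counterclockwise

Near P at (2.6, 3.1) the arrows circulate counterclockwise. The curl (z-component) there is about +5; positive curl means counterclockwise rotation.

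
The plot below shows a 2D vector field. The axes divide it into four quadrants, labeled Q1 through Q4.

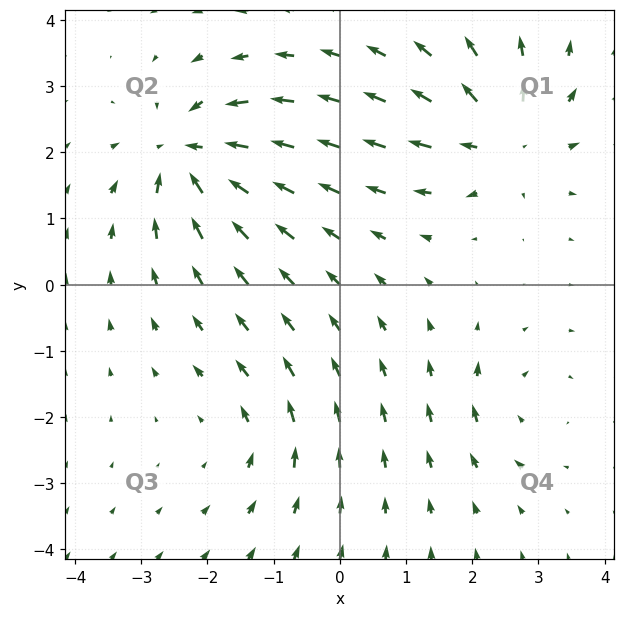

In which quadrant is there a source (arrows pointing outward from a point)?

Q1

The source sits at approximately (2.5, 2.2), which lies in quadrant Q1. The divergence there is about +6, positive as expected for a source.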